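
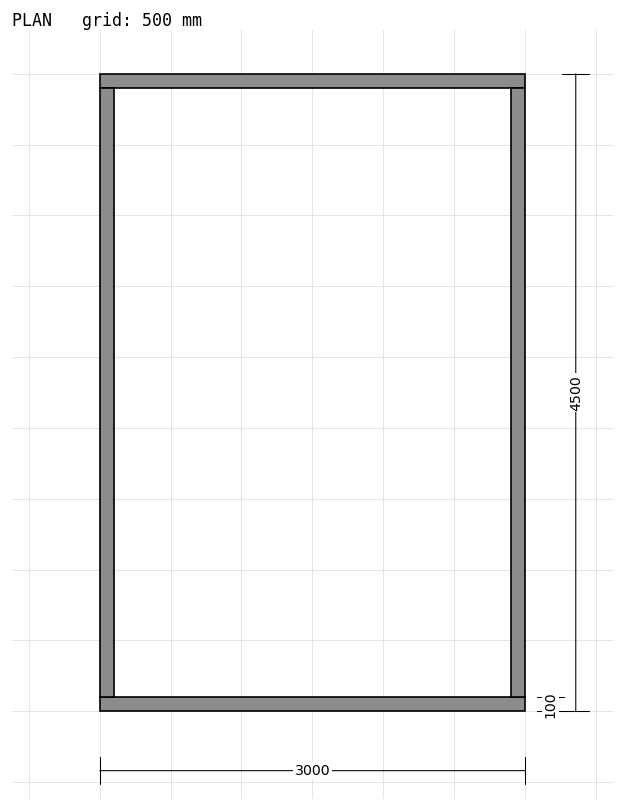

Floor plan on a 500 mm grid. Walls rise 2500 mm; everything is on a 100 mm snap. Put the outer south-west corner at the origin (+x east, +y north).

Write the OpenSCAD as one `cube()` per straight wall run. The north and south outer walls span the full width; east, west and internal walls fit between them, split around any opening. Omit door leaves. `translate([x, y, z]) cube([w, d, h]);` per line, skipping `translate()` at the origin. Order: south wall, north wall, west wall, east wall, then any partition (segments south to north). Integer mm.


cube([3000, 100, 2500]);
translate([0, 4400, 0]) cube([3000, 100, 2500]);
translate([0, 100, 0]) cube([100, 4300, 2500]);
translate([2900, 100, 0]) cube([100, 4300, 2500]);


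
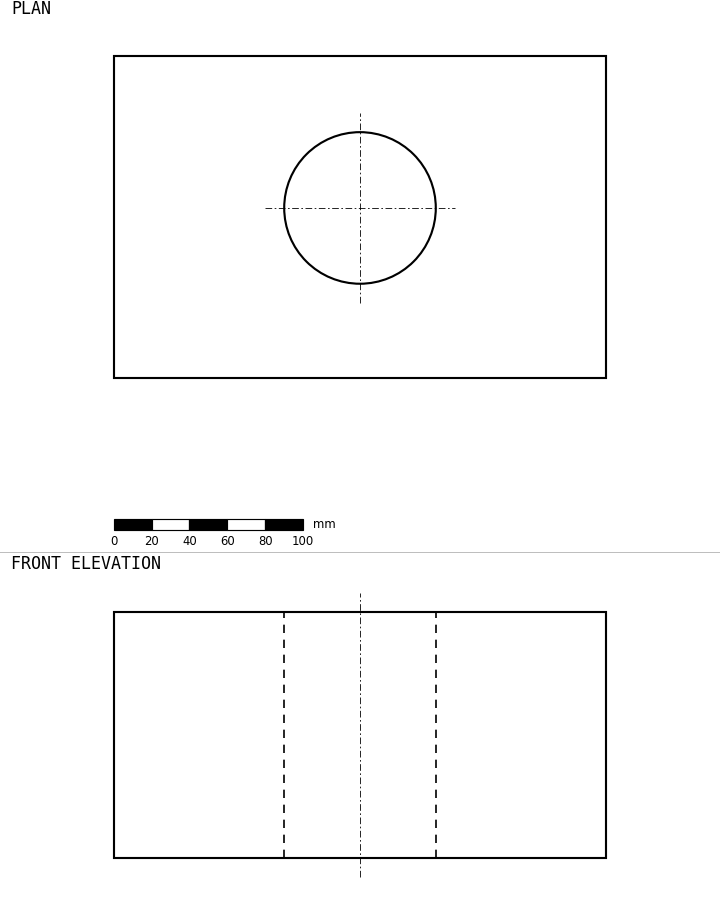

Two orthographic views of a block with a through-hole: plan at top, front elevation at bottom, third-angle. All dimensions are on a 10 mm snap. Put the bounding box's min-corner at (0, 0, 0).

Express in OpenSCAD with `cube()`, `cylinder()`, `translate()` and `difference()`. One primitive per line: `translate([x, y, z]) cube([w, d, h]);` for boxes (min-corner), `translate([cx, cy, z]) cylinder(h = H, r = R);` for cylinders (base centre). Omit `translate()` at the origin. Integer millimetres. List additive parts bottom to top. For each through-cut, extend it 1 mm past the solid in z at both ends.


difference() {
  cube([260, 170, 130]);
  translate([130, 90, -1]) cylinder(h = 132, r = 40);
}


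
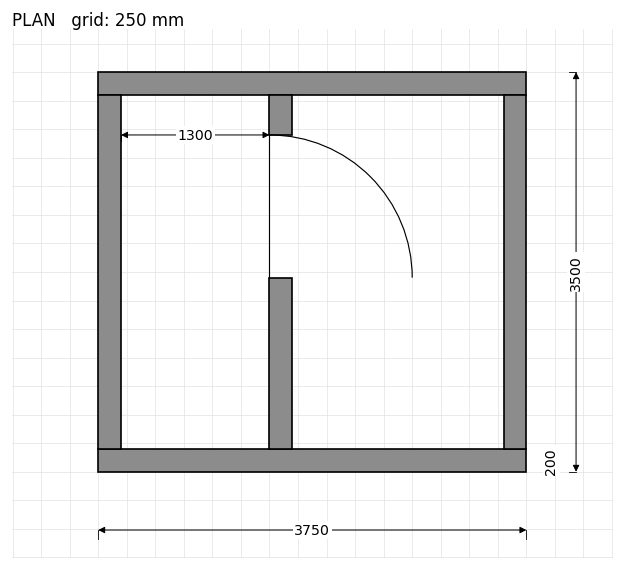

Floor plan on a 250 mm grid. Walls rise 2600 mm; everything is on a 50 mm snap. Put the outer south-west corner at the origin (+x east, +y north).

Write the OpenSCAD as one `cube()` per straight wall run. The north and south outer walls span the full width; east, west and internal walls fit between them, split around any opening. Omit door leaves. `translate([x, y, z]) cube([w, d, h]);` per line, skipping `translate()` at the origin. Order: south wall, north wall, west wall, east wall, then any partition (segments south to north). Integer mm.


cube([3750, 200, 2600]);
translate([0, 3300, 0]) cube([3750, 200, 2600]);
translate([0, 200, 0]) cube([200, 3100, 2600]);
translate([3550, 200, 0]) cube([200, 3100, 2600]);
translate([1500, 200, 0]) cube([200, 1500, 2600]);
translate([1500, 2950, 0]) cube([200, 350, 2600]);


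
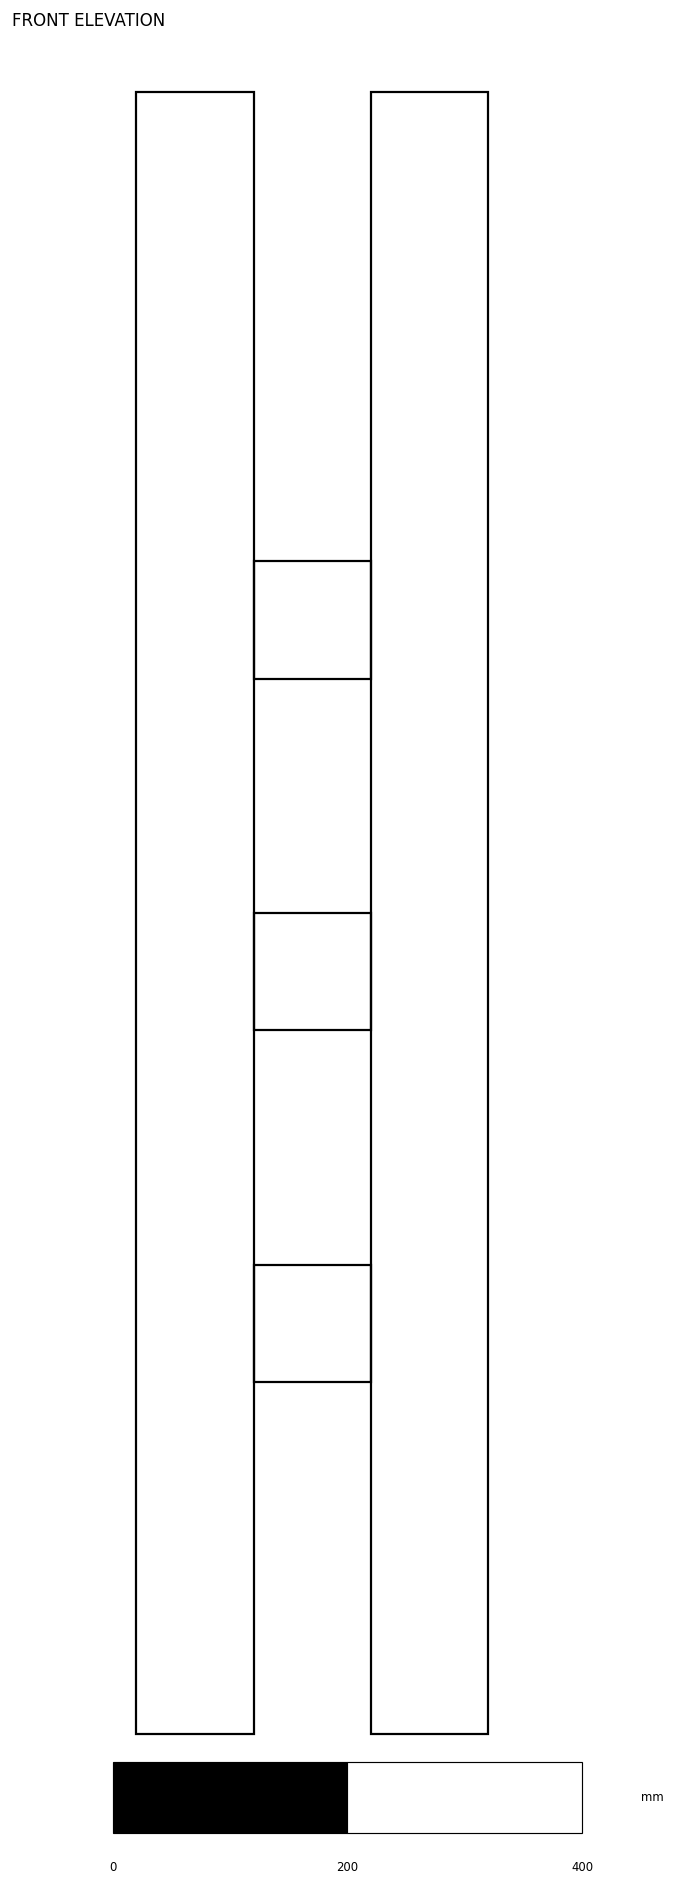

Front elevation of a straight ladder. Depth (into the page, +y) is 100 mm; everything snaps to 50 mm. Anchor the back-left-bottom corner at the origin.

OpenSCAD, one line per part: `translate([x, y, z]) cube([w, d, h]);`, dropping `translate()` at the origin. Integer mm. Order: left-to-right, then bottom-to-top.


cube([100, 100, 1400]);
translate([100, 0, 300]) cube([100, 100, 100]);
translate([100, 0, 600]) cube([100, 100, 100]);
translate([100, 0, 900]) cube([100, 100, 100]);
translate([200, 0, 0]) cube([100, 100, 1400]);


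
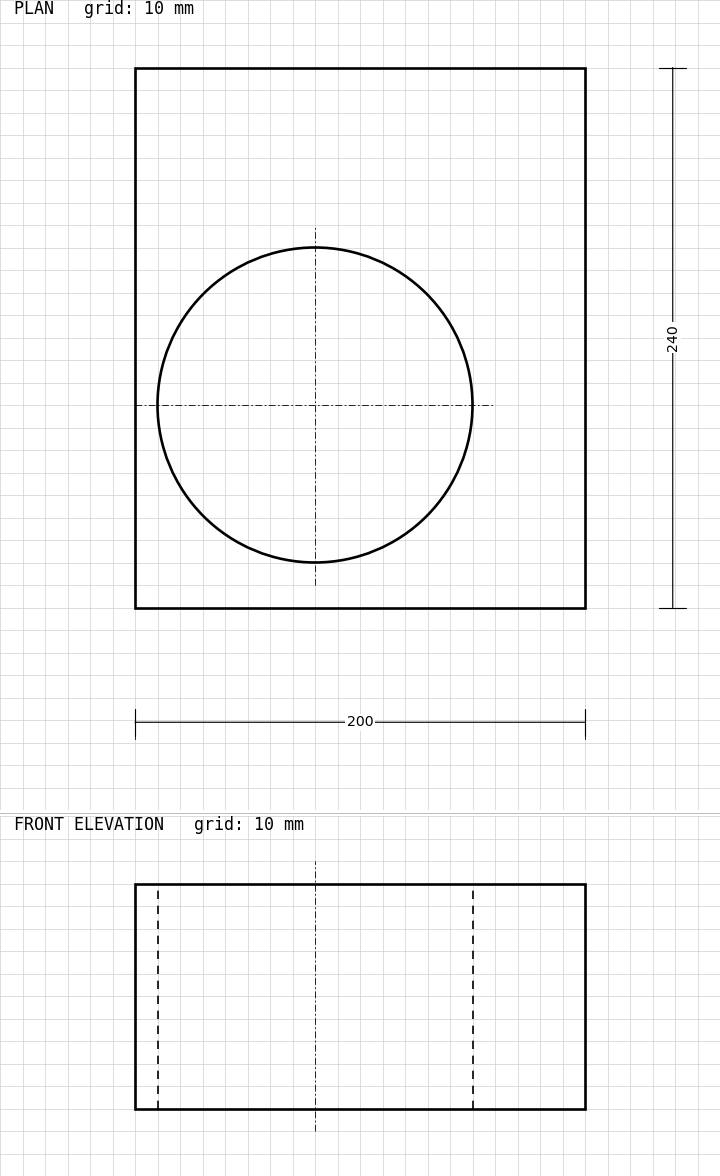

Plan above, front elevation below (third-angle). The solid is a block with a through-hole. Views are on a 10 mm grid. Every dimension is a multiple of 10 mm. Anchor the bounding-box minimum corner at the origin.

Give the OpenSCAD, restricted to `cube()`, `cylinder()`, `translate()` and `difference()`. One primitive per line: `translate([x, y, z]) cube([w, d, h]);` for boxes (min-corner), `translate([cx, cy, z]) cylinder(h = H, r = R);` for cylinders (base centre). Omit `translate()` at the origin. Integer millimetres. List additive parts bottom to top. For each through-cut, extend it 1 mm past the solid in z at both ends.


difference() {
  cube([200, 240, 100]);
  translate([80, 90, -1]) cylinder(h = 102, r = 70);
}


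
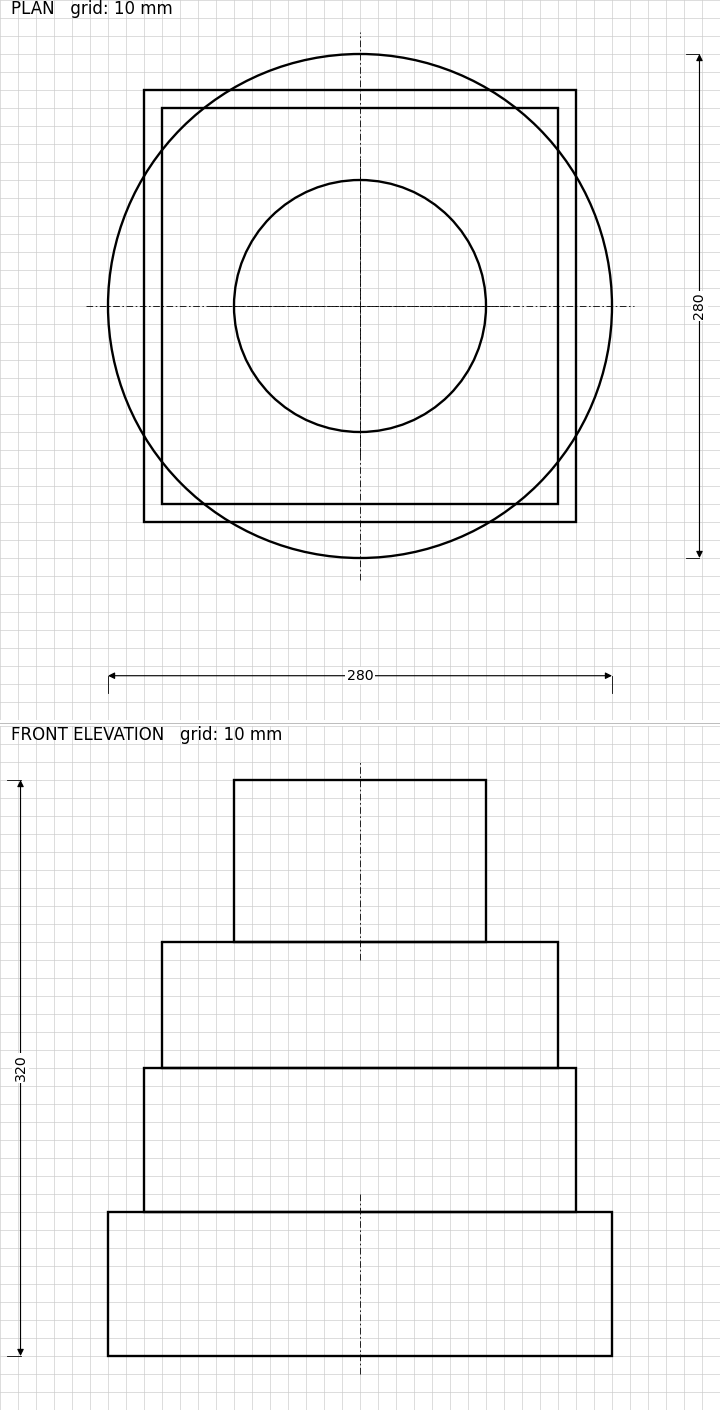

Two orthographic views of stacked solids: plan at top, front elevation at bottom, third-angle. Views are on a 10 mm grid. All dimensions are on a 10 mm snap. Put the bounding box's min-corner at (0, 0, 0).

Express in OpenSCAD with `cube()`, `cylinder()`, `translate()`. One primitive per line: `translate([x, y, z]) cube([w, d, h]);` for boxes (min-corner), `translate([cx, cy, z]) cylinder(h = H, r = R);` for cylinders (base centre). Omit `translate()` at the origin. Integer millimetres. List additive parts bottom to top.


translate([140, 140, 0]) cylinder(h = 80, r = 140);
translate([20, 20, 80]) cube([240, 240, 80]);
translate([30, 30, 160]) cube([220, 220, 70]);
translate([140, 140, 230]) cylinder(h = 90, r = 70);


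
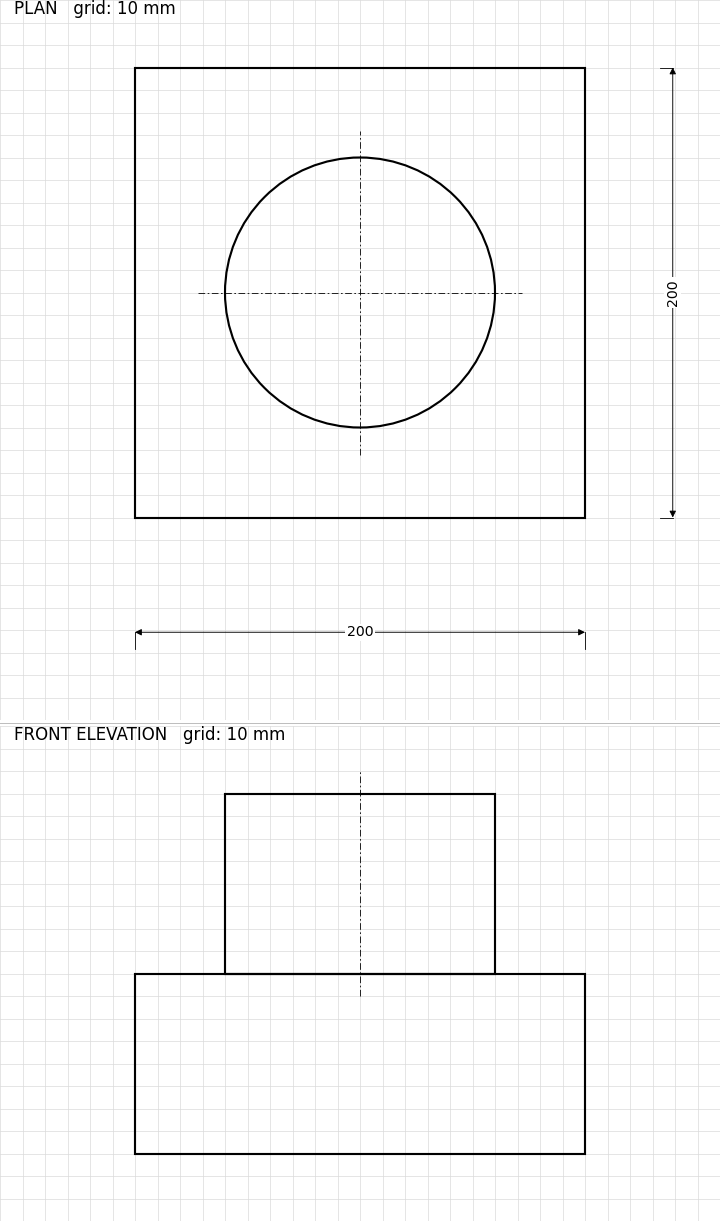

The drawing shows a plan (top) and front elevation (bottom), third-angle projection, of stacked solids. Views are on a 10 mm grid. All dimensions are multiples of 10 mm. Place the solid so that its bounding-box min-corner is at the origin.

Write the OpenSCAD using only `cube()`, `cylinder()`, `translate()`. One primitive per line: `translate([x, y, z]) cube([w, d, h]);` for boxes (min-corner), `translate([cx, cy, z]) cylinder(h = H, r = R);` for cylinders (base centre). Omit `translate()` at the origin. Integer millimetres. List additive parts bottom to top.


cube([200, 200, 80]);
translate([100, 100, 80]) cylinder(h = 80, r = 60);


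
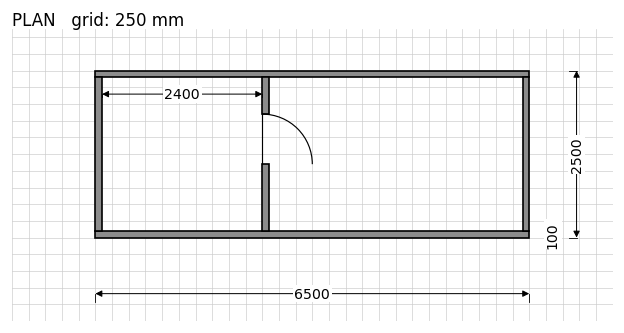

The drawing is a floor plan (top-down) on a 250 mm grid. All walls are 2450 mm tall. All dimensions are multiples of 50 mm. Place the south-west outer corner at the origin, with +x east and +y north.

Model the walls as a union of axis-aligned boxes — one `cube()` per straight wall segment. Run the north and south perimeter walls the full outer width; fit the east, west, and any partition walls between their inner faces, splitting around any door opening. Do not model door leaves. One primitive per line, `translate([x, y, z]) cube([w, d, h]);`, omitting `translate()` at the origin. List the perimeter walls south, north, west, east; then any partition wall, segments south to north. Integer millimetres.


cube([6500, 100, 2450]);
translate([0, 2400, 0]) cube([6500, 100, 2450]);
translate([0, 100, 0]) cube([100, 2300, 2450]);
translate([6400, 100, 0]) cube([100, 2300, 2450]);
translate([2500, 100, 0]) cube([100, 1000, 2450]);
translate([2500, 1850, 0]) cube([100, 550, 2450]);


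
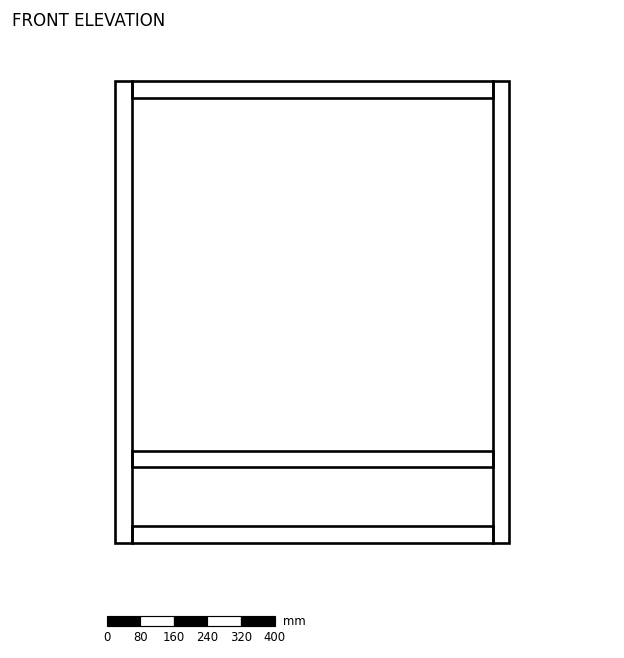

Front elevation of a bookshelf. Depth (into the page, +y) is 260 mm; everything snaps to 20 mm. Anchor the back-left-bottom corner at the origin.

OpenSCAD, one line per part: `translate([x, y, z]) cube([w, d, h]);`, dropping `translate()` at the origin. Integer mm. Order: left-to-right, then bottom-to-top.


cube([40, 260, 1100]);
translate([40, 0, 0]) cube([860, 260, 40]);
translate([40, 0, 180]) cube([860, 260, 40]);
translate([40, 0, 1060]) cube([860, 260, 40]);
translate([900, 0, 0]) cube([40, 260, 1100]);


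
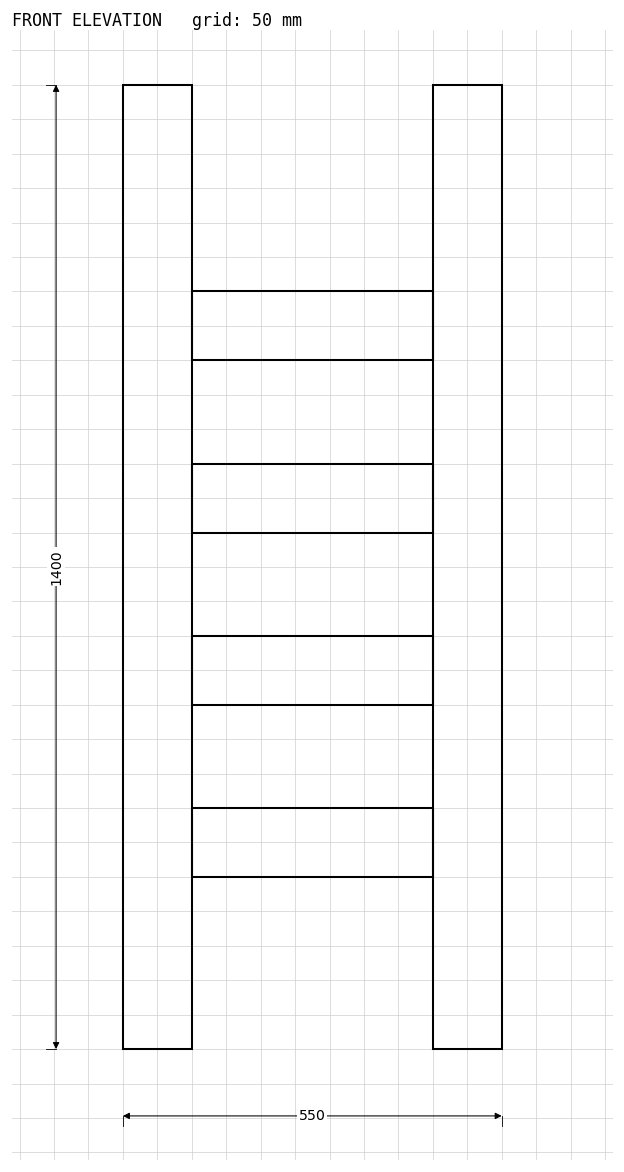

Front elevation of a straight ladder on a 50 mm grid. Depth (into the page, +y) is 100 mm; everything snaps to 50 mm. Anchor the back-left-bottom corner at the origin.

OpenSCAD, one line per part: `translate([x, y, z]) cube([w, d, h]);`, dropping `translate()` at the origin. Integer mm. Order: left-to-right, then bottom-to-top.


cube([100, 100, 1400]);
translate([100, 0, 250]) cube([350, 100, 100]);
translate([100, 0, 500]) cube([350, 100, 100]);
translate([100, 0, 750]) cube([350, 100, 100]);
translate([100, 0, 1000]) cube([350, 100, 100]);
translate([450, 0, 0]) cube([100, 100, 1400]);


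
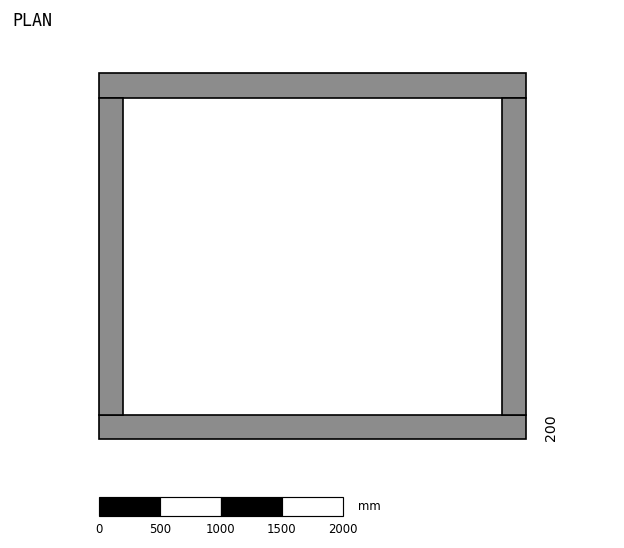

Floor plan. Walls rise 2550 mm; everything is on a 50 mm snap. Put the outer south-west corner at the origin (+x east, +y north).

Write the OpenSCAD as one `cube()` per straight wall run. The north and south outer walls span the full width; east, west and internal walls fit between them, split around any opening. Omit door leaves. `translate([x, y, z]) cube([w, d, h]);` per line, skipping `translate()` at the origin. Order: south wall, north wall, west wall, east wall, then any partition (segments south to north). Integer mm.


cube([3500, 200, 2550]);
translate([0, 2800, 0]) cube([3500, 200, 2550]);
translate([0, 200, 0]) cube([200, 2600, 2550]);
translate([3300, 200, 0]) cube([200, 2600, 2550]);


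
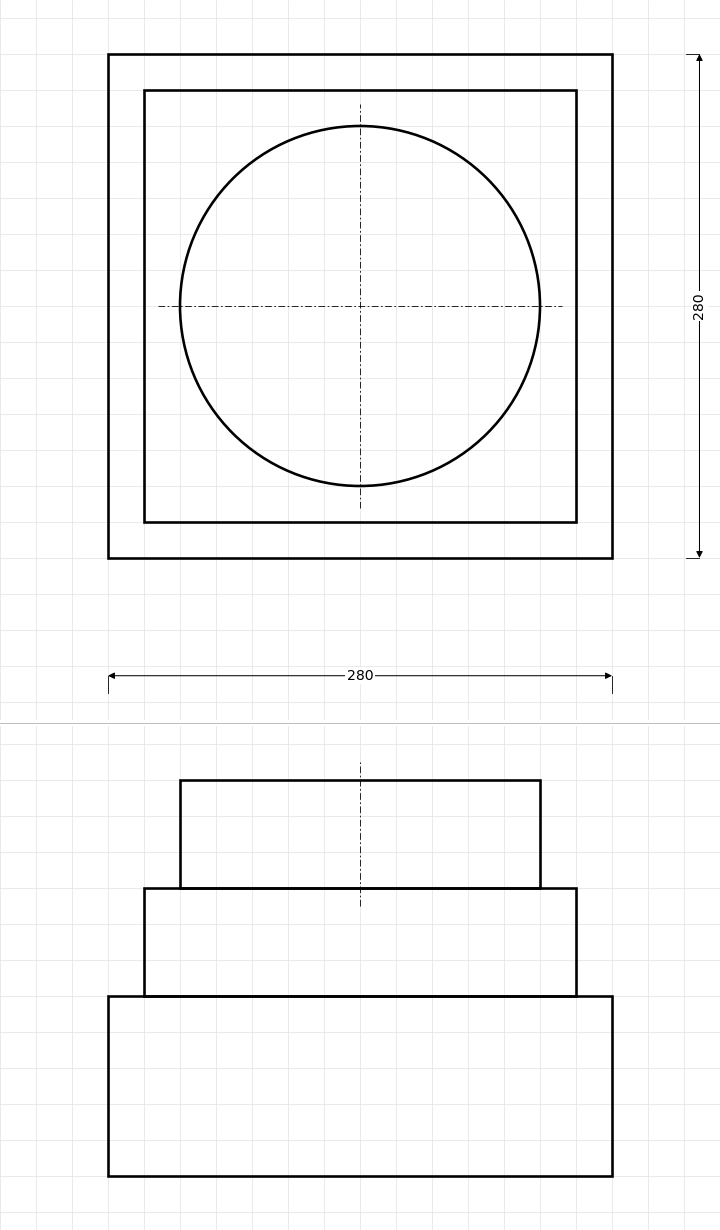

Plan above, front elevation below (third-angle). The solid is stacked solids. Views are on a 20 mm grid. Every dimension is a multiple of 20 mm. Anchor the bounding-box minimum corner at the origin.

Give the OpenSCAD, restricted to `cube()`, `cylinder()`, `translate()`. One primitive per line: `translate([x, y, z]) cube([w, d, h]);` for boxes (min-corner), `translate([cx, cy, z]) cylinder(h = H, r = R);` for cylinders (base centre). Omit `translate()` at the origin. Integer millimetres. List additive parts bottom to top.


cube([280, 280, 100]);
translate([20, 20, 100]) cube([240, 240, 60]);
translate([140, 140, 160]) cylinder(h = 60, r = 100);


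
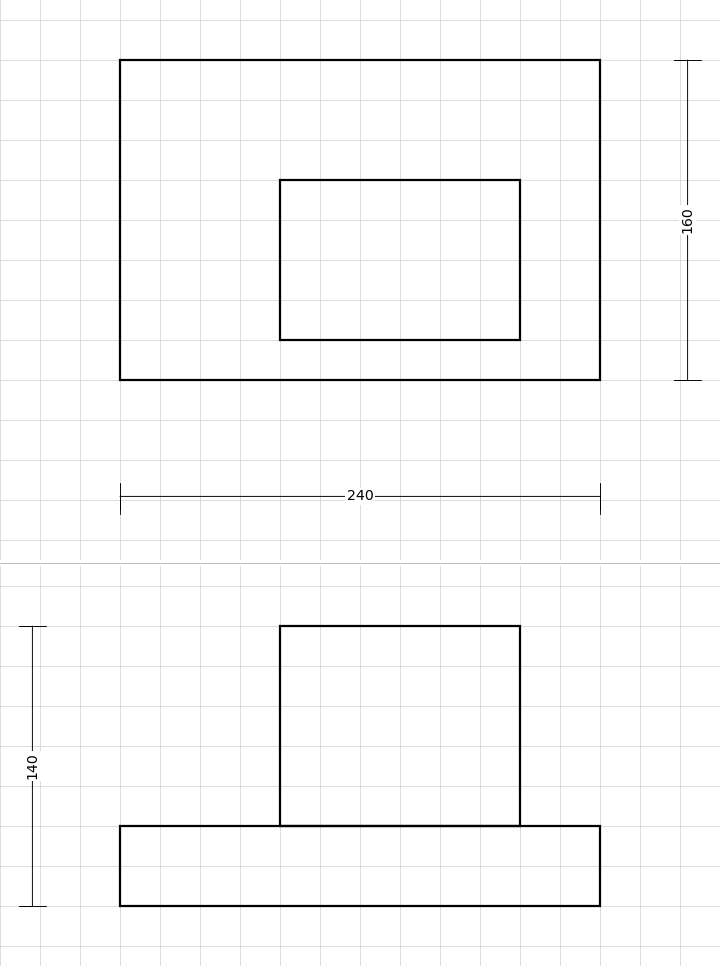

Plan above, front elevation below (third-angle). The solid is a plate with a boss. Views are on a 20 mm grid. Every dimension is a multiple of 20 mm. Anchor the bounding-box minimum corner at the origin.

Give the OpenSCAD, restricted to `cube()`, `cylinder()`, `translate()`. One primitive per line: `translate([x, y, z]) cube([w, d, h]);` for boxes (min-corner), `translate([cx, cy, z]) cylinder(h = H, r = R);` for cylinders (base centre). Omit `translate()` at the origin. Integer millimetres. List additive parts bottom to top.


cube([240, 160, 40]);
translate([80, 20, 40]) cube([120, 80, 100]);


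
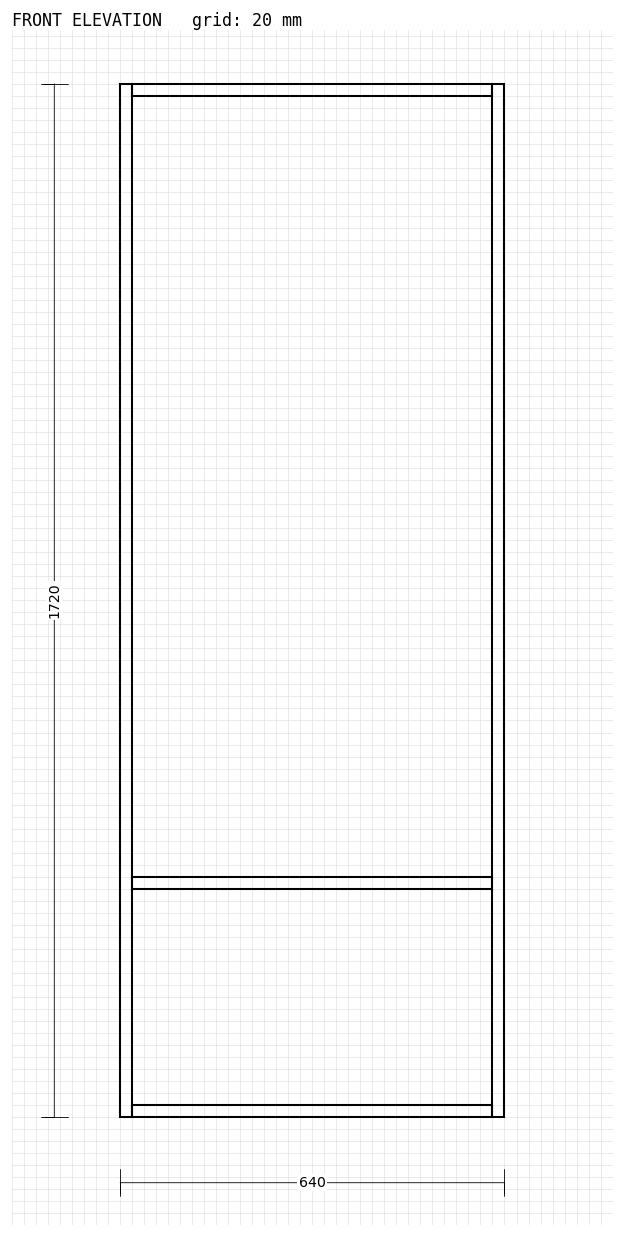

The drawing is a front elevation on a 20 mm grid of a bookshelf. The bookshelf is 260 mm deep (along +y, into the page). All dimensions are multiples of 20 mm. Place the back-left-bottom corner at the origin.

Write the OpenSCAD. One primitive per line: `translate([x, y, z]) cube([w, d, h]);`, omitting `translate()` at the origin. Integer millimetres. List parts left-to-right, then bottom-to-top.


cube([20, 260, 1720]);
translate([20, 0, 0]) cube([600, 260, 20]);
translate([20, 0, 380]) cube([600, 260, 20]);
translate([20, 0, 1700]) cube([600, 260, 20]);
translate([620, 0, 0]) cube([20, 260, 1720]);


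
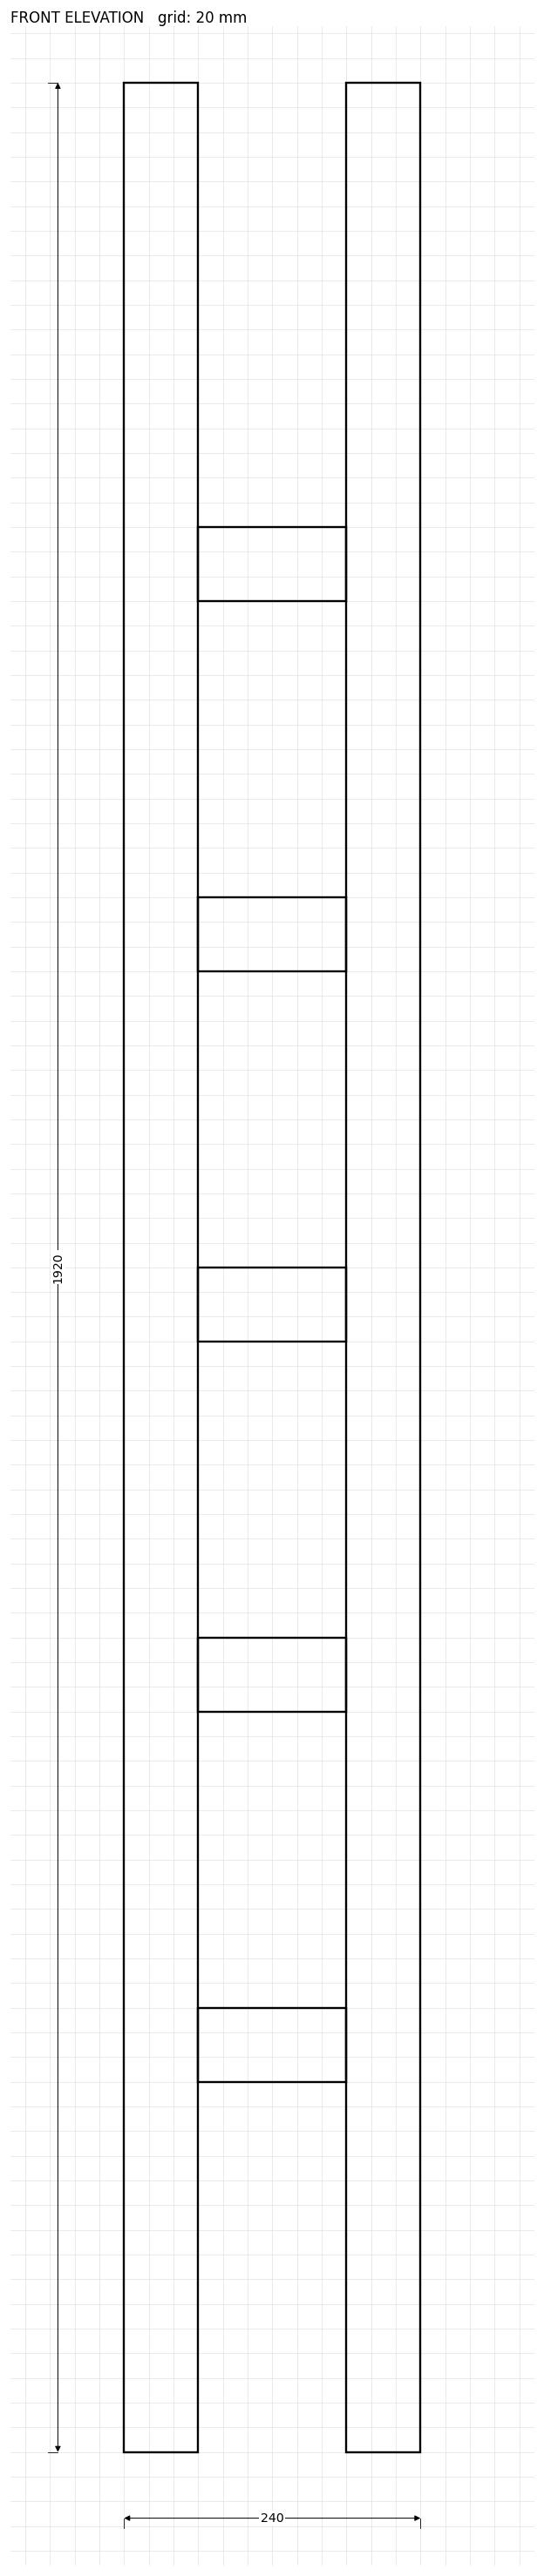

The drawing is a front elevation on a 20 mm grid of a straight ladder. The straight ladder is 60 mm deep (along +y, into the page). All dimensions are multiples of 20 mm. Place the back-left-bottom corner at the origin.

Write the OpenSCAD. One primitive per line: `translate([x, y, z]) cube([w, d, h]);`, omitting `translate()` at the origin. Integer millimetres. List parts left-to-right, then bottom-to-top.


cube([60, 60, 1920]);
translate([60, 0, 300]) cube([120, 60, 60]);
translate([60, 0, 600]) cube([120, 60, 60]);
translate([60, 0, 900]) cube([120, 60, 60]);
translate([60, 0, 1200]) cube([120, 60, 60]);
translate([60, 0, 1500]) cube([120, 60, 60]);
translate([180, 0, 0]) cube([60, 60, 1920]);


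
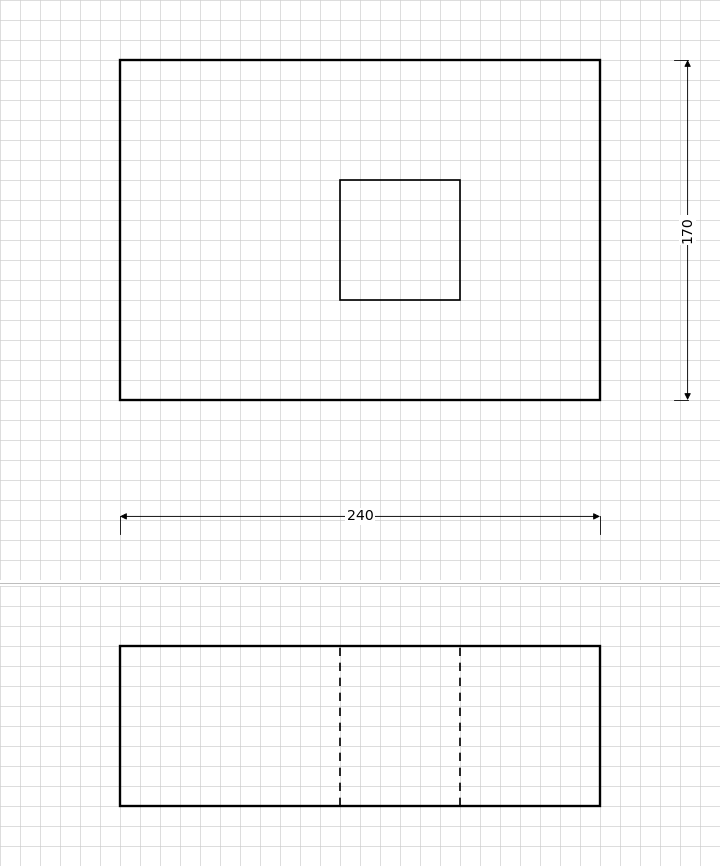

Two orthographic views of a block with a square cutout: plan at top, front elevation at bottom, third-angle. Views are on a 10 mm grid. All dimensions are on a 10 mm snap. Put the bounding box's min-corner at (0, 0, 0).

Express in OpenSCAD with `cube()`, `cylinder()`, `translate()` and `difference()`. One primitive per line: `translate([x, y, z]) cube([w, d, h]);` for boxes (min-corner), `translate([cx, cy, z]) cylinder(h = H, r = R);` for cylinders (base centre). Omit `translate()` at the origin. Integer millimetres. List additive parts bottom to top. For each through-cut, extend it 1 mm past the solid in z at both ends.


difference() {
  cube([240, 170, 80]);
  translate([110, 50, -1]) cube([60, 60, 82]);
}


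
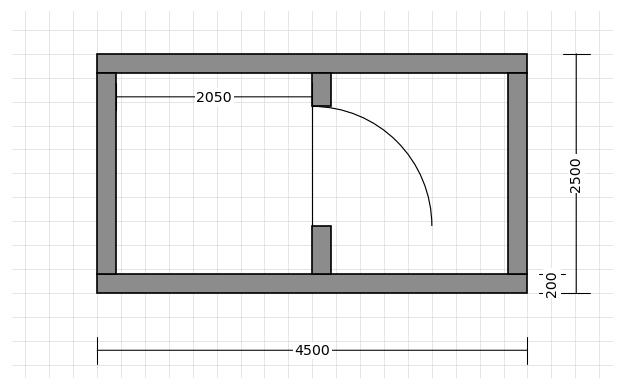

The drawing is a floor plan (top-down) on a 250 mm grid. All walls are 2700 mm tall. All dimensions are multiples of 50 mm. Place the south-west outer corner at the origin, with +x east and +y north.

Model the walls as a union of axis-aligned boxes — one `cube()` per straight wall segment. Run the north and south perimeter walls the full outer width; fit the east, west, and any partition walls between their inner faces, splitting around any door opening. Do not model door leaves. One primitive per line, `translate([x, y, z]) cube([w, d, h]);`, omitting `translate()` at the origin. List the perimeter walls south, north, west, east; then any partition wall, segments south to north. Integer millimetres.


cube([4500, 200, 2700]);
translate([0, 2300, 0]) cube([4500, 200, 2700]);
translate([0, 200, 0]) cube([200, 2100, 2700]);
translate([4300, 200, 0]) cube([200, 2100, 2700]);
translate([2250, 200, 0]) cube([200, 500, 2700]);
translate([2250, 1950, 0]) cube([200, 350, 2700]);


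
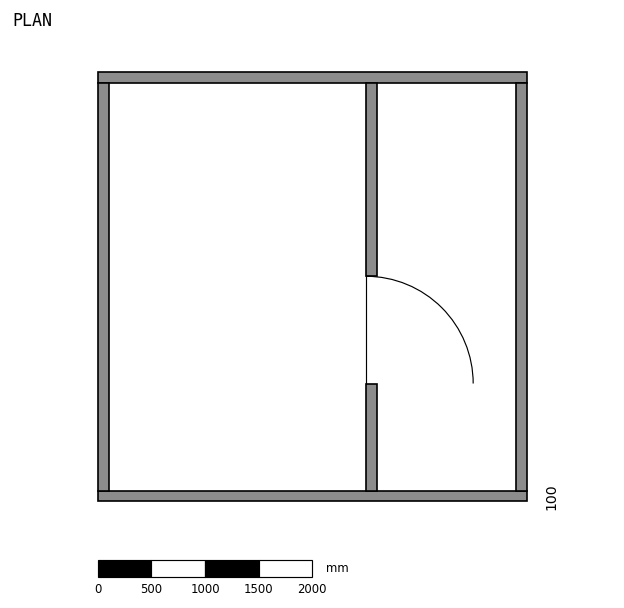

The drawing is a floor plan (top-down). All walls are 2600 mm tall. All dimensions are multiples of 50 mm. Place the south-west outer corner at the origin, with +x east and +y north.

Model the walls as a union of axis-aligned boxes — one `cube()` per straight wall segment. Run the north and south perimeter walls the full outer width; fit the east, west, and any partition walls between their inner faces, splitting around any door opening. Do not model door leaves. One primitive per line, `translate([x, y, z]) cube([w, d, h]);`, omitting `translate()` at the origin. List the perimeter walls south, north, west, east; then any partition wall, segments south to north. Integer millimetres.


cube([4000, 100, 2600]);
translate([0, 3900, 0]) cube([4000, 100, 2600]);
translate([0, 100, 0]) cube([100, 3800, 2600]);
translate([3900, 100, 0]) cube([100, 3800, 2600]);
translate([2500, 100, 0]) cube([100, 1000, 2600]);
translate([2500, 2100, 0]) cube([100, 1800, 2600]);


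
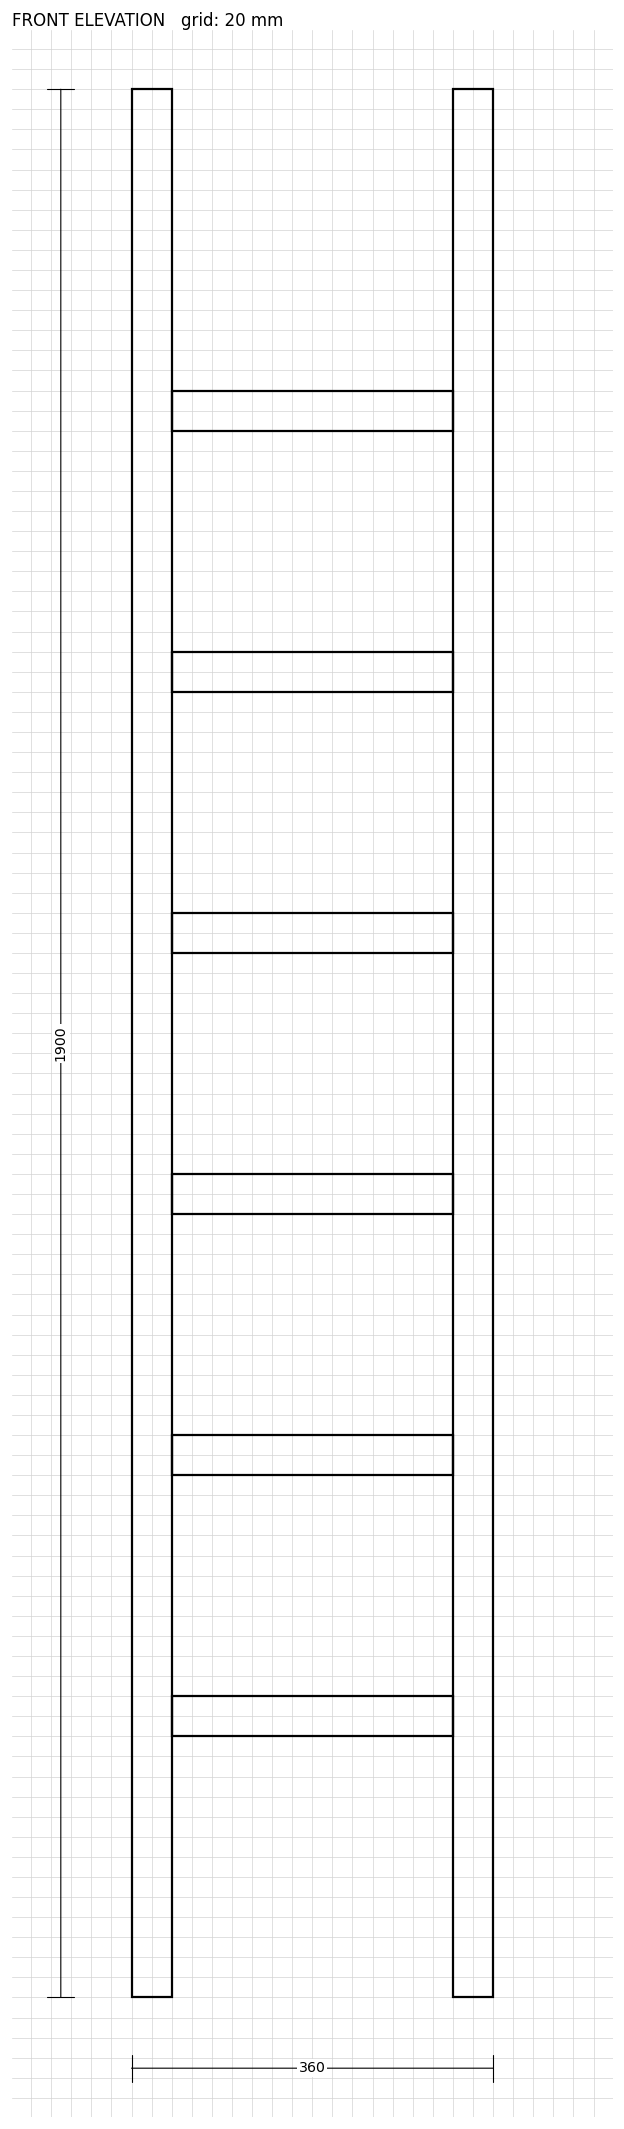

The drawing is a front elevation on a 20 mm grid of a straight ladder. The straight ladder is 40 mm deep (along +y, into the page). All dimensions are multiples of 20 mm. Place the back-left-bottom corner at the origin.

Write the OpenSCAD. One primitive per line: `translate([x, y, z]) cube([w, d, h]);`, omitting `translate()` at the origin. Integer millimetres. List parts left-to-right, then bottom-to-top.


cube([40, 40, 1900]);
translate([40, 0, 260]) cube([280, 40, 40]);
translate([40, 0, 520]) cube([280, 40, 40]);
translate([40, 0, 780]) cube([280, 40, 40]);
translate([40, 0, 1040]) cube([280, 40, 40]);
translate([40, 0, 1300]) cube([280, 40, 40]);
translate([40, 0, 1560]) cube([280, 40, 40]);
translate([320, 0, 0]) cube([40, 40, 1900]);


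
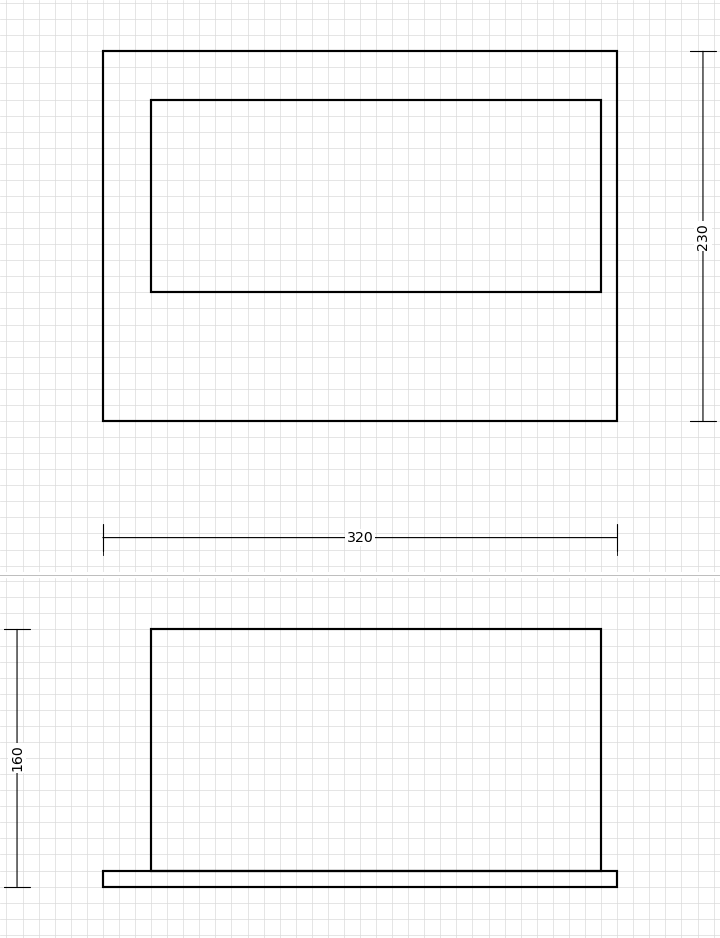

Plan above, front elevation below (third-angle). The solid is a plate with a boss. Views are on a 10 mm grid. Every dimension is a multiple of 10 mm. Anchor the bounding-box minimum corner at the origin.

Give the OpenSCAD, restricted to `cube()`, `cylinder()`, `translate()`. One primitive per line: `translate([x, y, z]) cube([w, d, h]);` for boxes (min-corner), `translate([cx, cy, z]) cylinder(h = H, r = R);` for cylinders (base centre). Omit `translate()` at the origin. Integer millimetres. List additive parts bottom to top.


cube([320, 230, 10]);
translate([30, 80, 10]) cube([280, 120, 150]);


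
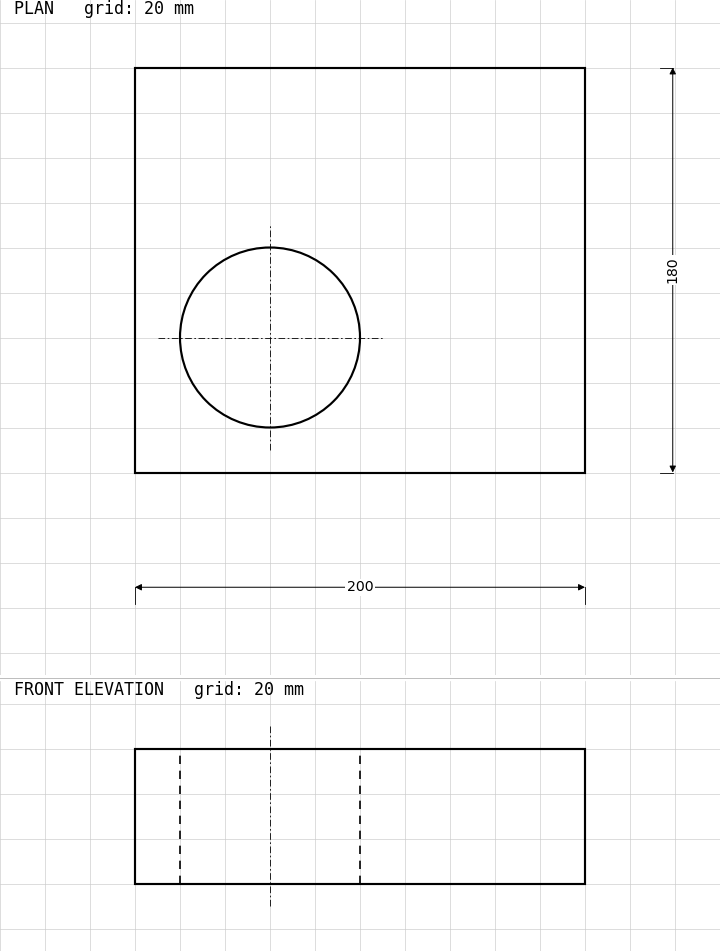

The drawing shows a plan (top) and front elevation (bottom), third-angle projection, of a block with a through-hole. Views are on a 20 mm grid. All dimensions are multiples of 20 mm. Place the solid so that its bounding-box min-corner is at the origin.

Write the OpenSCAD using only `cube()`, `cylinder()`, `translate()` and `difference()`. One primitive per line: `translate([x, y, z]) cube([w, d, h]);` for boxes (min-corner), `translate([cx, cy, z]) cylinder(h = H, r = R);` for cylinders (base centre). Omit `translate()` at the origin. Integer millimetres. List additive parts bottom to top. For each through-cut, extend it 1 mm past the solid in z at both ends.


difference() {
  cube([200, 180, 60]);
  translate([60, 60, -1]) cylinder(h = 62, r = 40);
}


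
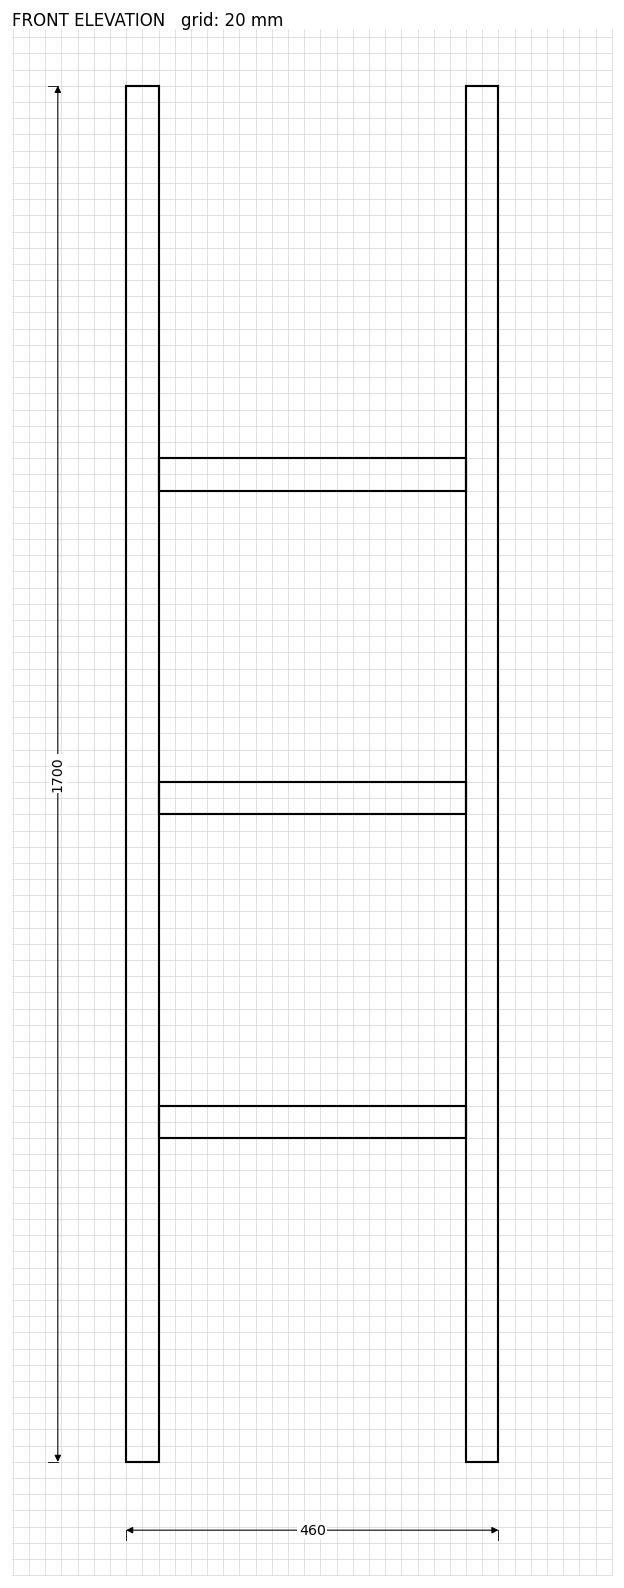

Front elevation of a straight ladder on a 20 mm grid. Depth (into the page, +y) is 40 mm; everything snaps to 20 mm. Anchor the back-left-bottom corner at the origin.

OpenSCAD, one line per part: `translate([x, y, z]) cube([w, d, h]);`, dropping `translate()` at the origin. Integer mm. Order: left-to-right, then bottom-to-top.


cube([40, 40, 1700]);
translate([40, 0, 400]) cube([380, 40, 40]);
translate([40, 0, 800]) cube([380, 40, 40]);
translate([40, 0, 1200]) cube([380, 40, 40]);
translate([420, 0, 0]) cube([40, 40, 1700]);


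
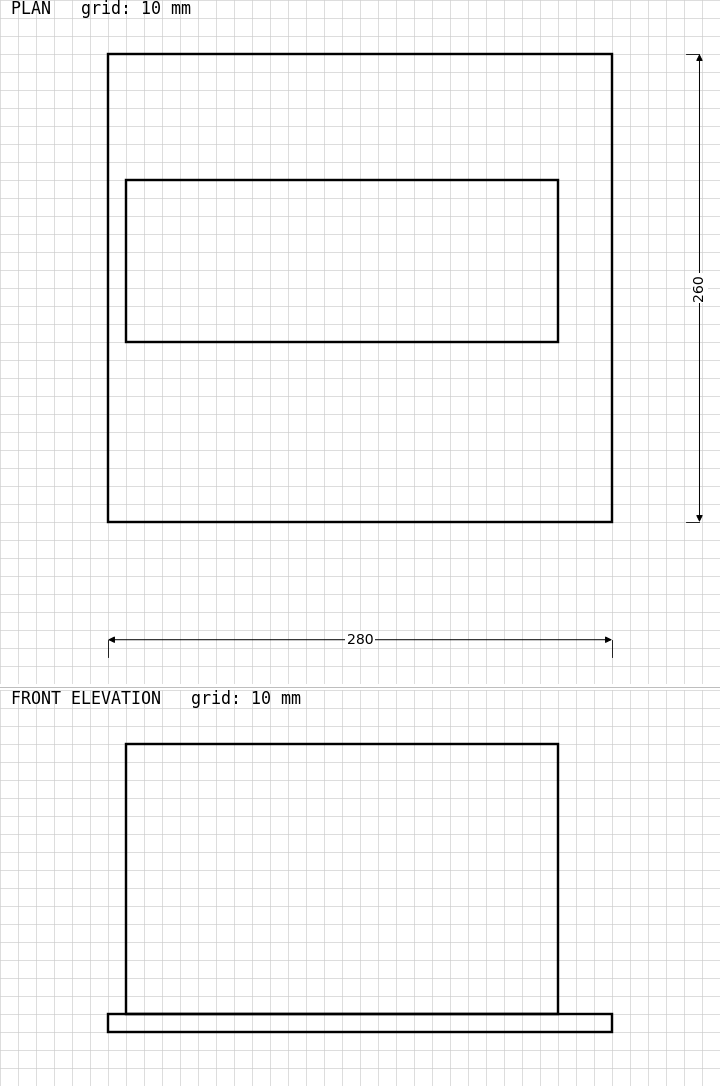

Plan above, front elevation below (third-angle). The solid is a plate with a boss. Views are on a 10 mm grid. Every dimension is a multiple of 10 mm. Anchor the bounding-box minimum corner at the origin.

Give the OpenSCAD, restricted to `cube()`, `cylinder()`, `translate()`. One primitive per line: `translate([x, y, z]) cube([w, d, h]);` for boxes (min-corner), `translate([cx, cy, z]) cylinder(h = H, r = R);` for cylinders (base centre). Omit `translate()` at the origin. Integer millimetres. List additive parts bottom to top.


cube([280, 260, 10]);
translate([10, 100, 10]) cube([240, 90, 150]);


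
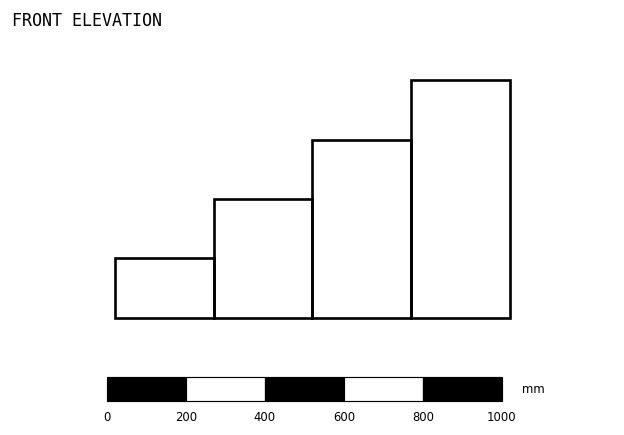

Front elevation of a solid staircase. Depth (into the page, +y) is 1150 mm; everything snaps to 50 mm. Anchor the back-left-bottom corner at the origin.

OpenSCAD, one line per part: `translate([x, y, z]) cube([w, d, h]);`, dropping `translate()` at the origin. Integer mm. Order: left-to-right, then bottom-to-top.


cube([250, 1150, 150]);
translate([250, 0, 0]) cube([250, 1150, 300]);
translate([500, 0, 0]) cube([250, 1150, 450]);
translate([750, 0, 0]) cube([250, 1150, 600]);


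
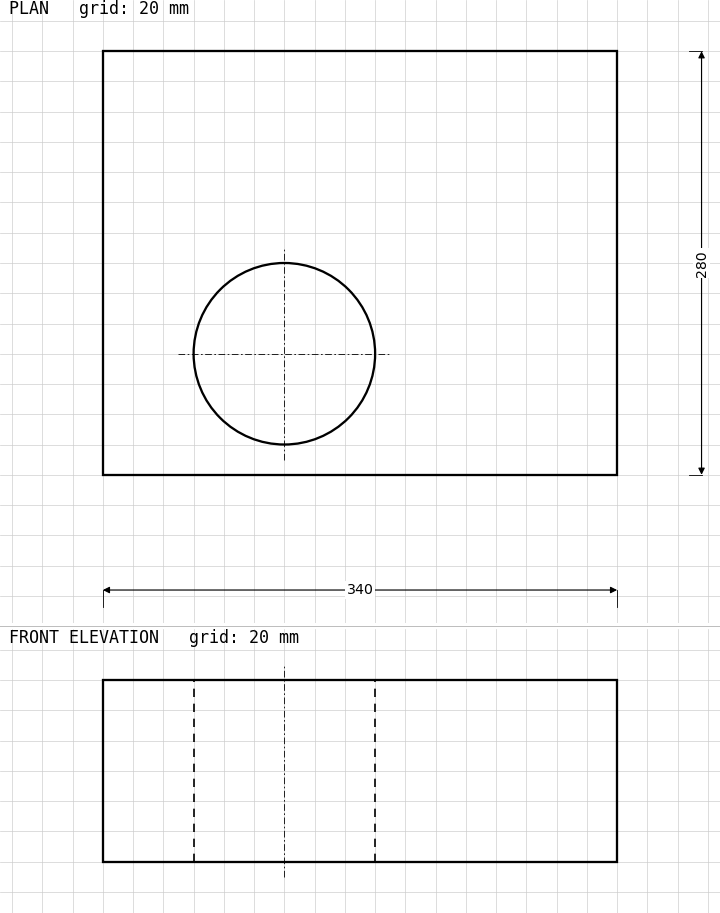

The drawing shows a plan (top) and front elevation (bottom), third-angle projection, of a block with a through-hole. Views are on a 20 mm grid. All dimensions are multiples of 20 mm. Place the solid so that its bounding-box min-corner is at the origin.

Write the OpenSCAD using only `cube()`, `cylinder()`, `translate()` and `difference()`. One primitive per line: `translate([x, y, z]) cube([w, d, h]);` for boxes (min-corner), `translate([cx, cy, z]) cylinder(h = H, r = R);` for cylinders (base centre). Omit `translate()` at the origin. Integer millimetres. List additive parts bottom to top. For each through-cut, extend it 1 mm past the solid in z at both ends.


difference() {
  cube([340, 280, 120]);
  translate([120, 80, -1]) cylinder(h = 122, r = 60);
}


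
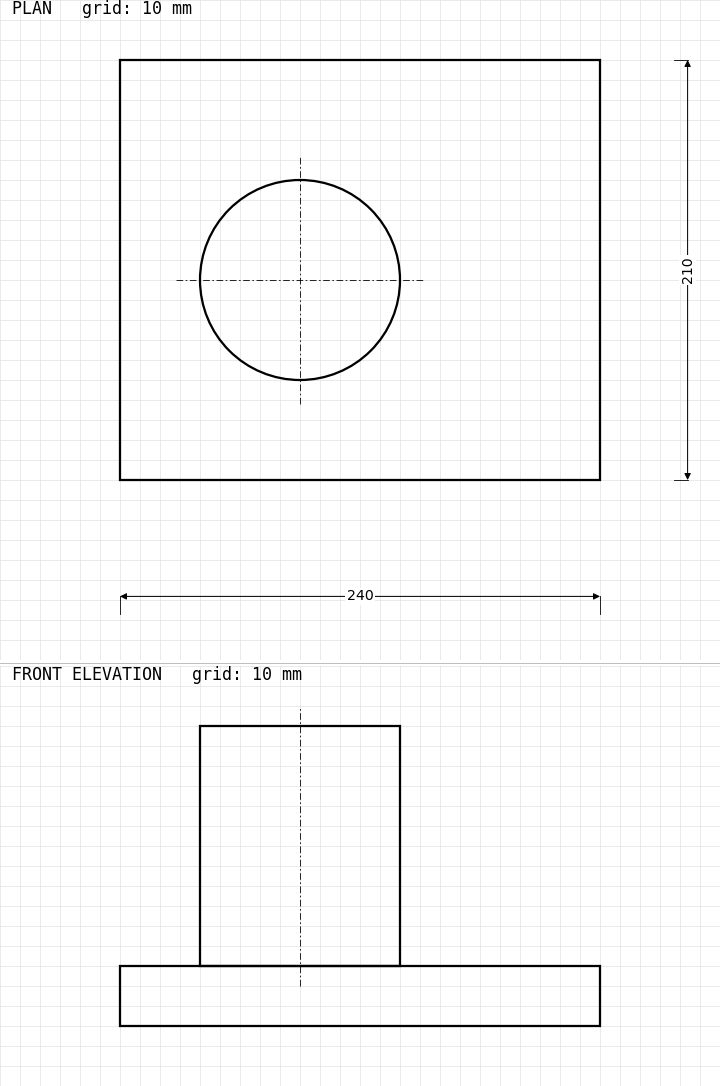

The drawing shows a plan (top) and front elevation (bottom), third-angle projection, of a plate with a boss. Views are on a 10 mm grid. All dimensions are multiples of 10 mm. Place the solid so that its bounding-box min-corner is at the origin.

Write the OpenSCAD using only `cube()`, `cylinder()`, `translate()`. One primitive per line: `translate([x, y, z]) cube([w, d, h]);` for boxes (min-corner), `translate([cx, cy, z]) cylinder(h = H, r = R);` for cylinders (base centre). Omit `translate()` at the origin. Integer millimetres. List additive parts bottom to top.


cube([240, 210, 30]);
translate([90, 100, 30]) cylinder(h = 120, r = 50);


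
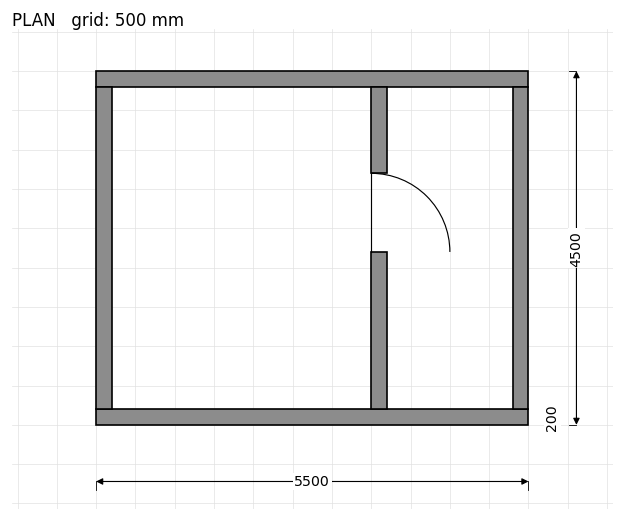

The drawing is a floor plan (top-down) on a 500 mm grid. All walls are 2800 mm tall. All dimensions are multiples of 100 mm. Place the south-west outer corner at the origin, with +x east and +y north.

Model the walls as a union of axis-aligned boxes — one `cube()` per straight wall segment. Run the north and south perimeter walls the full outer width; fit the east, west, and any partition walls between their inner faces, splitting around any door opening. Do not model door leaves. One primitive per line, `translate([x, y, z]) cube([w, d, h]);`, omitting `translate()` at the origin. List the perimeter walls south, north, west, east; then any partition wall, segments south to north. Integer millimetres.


cube([5500, 200, 2800]);
translate([0, 4300, 0]) cube([5500, 200, 2800]);
translate([0, 200, 0]) cube([200, 4100, 2800]);
translate([5300, 200, 0]) cube([200, 4100, 2800]);
translate([3500, 200, 0]) cube([200, 2000, 2800]);
translate([3500, 3200, 0]) cube([200, 1100, 2800]);


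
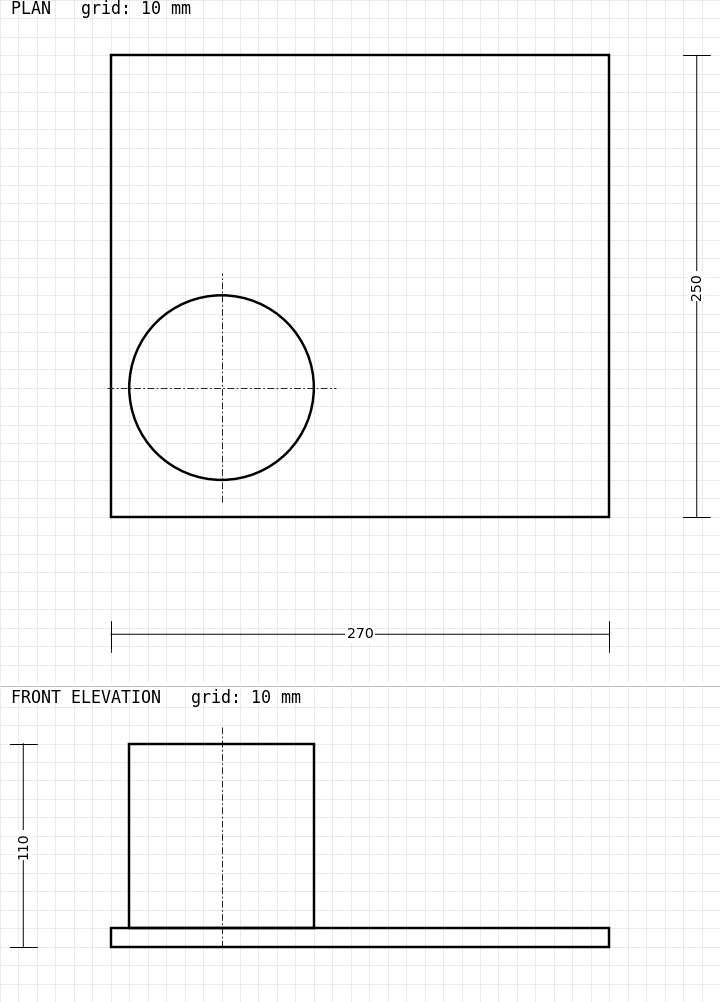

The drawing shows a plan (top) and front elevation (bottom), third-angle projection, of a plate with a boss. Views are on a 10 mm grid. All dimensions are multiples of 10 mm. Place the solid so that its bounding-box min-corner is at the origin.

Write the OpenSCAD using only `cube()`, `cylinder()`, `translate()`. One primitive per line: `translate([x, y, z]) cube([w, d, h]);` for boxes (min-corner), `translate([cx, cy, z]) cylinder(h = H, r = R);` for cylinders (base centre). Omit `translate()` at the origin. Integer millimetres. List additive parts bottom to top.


cube([270, 250, 10]);
translate([60, 70, 10]) cylinder(h = 100, r = 50);


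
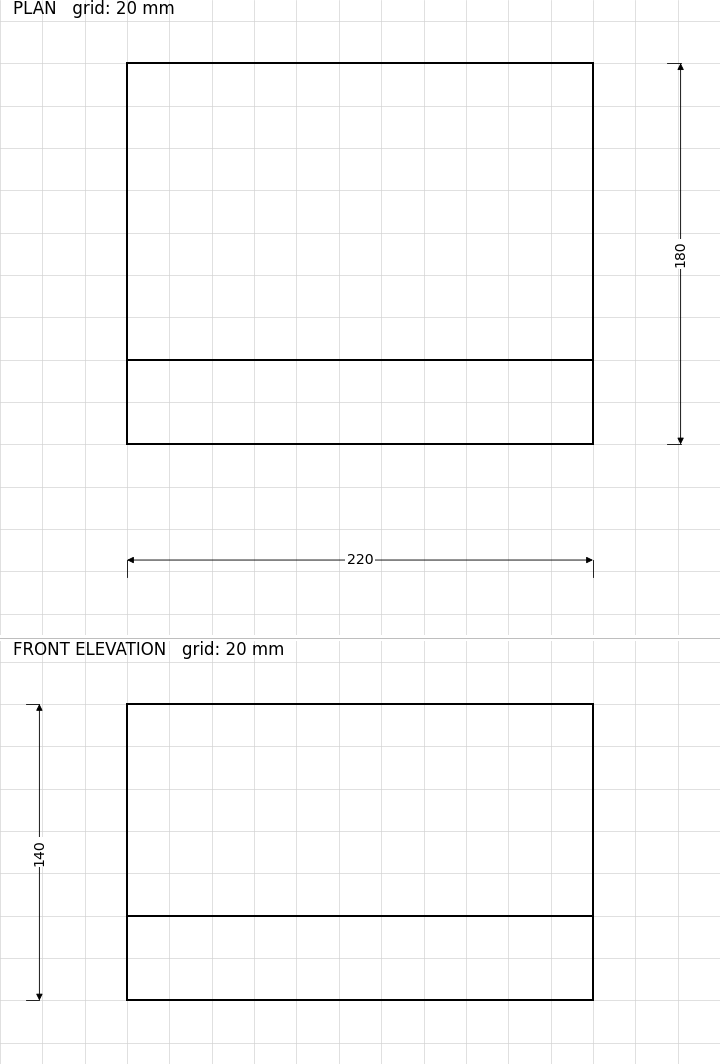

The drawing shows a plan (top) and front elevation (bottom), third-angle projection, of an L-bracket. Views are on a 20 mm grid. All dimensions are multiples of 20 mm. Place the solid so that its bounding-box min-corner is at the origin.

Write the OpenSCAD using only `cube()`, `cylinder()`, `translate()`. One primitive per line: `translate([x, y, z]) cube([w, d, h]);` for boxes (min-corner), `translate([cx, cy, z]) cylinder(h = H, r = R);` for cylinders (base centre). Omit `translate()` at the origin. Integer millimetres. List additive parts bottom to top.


cube([220, 180, 40]);
translate([0, 0, 40]) cube([220, 40, 100]);


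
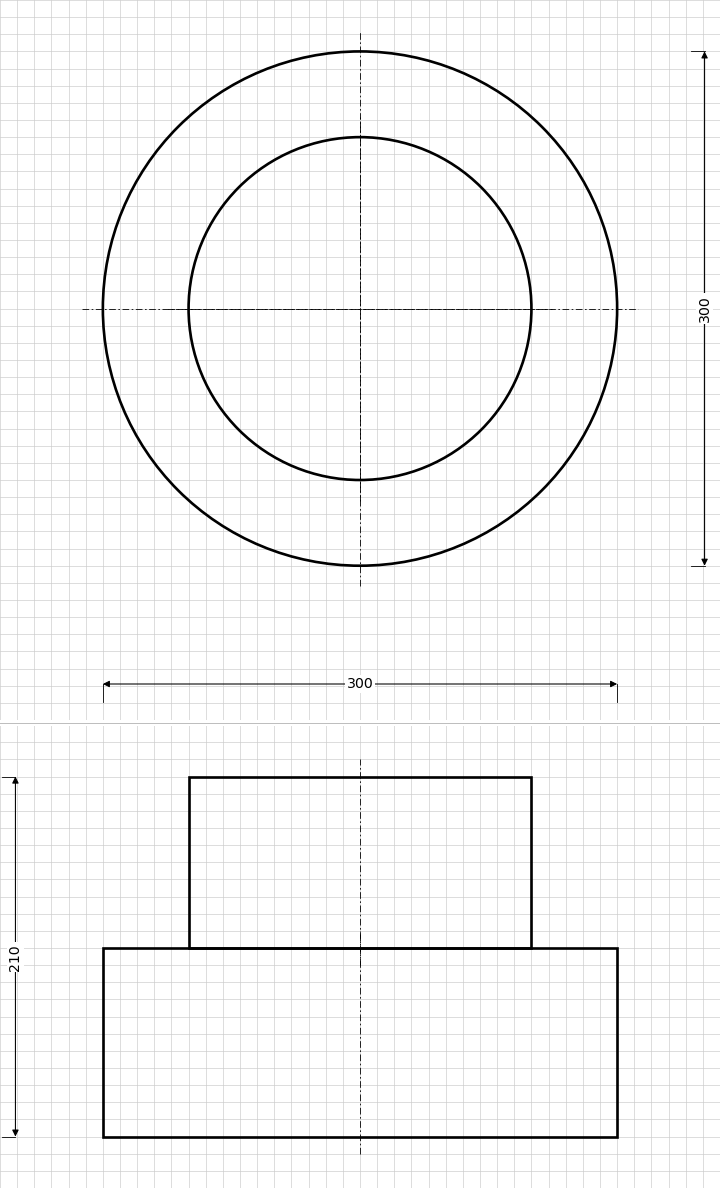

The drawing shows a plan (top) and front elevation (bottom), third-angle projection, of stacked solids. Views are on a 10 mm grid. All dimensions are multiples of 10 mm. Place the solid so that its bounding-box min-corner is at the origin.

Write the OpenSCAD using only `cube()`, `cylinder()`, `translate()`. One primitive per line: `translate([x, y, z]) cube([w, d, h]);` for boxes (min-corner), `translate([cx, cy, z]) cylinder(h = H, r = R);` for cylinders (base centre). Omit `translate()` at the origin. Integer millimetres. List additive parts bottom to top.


translate([150, 150, 0]) cylinder(h = 110, r = 150);
translate([150, 150, 110]) cylinder(h = 100, r = 100);


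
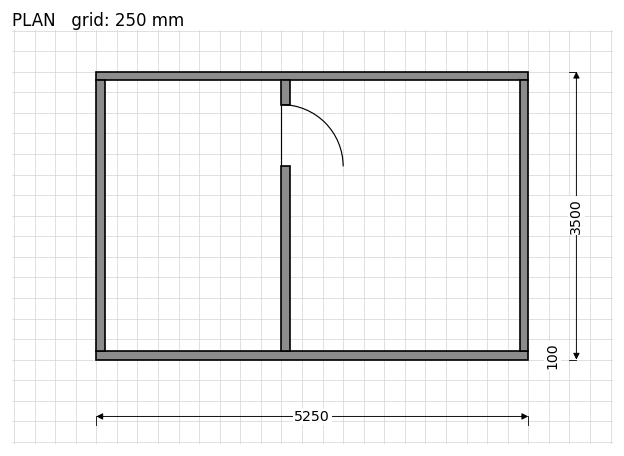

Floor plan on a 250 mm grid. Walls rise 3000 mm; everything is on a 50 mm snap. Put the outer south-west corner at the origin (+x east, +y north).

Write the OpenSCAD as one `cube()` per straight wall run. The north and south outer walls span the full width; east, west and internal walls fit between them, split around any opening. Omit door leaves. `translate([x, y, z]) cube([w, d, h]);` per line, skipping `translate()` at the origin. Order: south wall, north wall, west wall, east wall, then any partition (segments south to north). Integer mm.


cube([5250, 100, 3000]);
translate([0, 3400, 0]) cube([5250, 100, 3000]);
translate([0, 100, 0]) cube([100, 3300, 3000]);
translate([5150, 100, 0]) cube([100, 3300, 3000]);
translate([2250, 100, 0]) cube([100, 2250, 3000]);
translate([2250, 3100, 0]) cube([100, 300, 3000]);


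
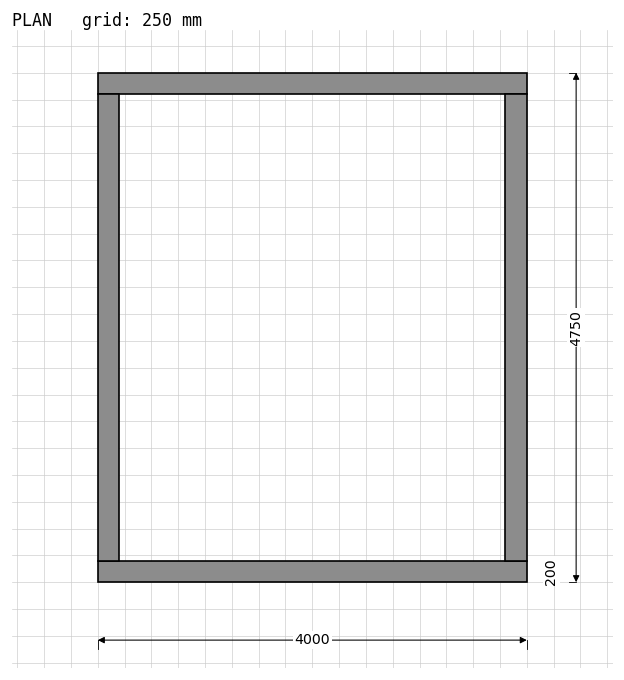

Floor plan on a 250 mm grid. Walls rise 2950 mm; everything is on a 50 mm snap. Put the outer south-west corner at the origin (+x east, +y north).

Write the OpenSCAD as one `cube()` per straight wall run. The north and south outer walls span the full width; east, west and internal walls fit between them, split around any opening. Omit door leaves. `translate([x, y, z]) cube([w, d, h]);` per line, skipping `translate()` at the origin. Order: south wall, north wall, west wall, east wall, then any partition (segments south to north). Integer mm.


cube([4000, 200, 2950]);
translate([0, 4550, 0]) cube([4000, 200, 2950]);
translate([0, 200, 0]) cube([200, 4350, 2950]);
translate([3800, 200, 0]) cube([200, 4350, 2950]);


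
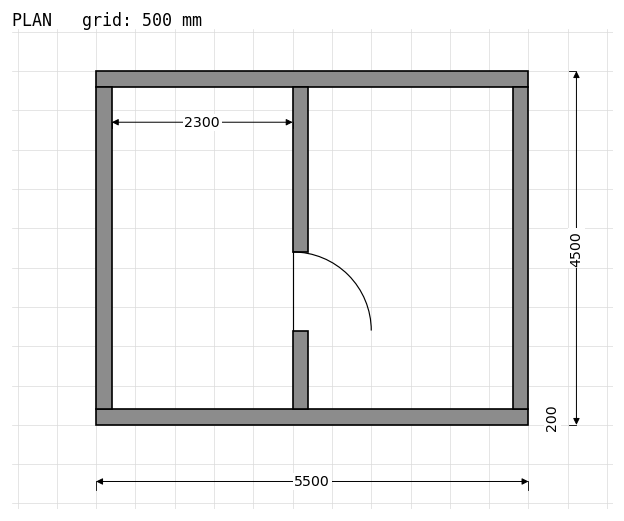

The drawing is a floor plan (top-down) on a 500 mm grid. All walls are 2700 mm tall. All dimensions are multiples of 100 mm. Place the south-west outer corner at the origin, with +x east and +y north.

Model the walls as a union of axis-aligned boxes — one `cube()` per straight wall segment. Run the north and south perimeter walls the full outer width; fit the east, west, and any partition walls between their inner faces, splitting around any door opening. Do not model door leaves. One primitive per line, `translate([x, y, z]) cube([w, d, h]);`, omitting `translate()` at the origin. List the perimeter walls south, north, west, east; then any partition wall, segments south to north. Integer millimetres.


cube([5500, 200, 2700]);
translate([0, 4300, 0]) cube([5500, 200, 2700]);
translate([0, 200, 0]) cube([200, 4100, 2700]);
translate([5300, 200, 0]) cube([200, 4100, 2700]);
translate([2500, 200, 0]) cube([200, 1000, 2700]);
translate([2500, 2200, 0]) cube([200, 2100, 2700]);


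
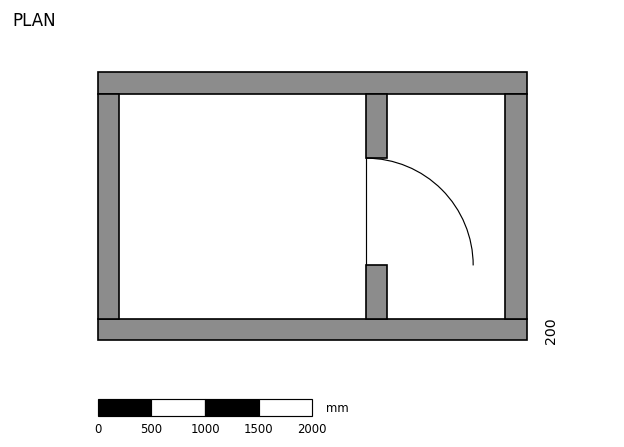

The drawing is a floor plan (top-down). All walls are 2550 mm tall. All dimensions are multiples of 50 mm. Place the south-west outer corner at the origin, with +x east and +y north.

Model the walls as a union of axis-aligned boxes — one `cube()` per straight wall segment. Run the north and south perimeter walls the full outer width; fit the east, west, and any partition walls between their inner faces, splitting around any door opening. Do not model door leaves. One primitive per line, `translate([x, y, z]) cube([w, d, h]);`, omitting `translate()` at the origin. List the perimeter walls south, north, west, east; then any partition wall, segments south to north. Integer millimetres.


cube([4000, 200, 2550]);
translate([0, 2300, 0]) cube([4000, 200, 2550]);
translate([0, 200, 0]) cube([200, 2100, 2550]);
translate([3800, 200, 0]) cube([200, 2100, 2550]);
translate([2500, 200, 0]) cube([200, 500, 2550]);
translate([2500, 1700, 0]) cube([200, 600, 2550]);
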